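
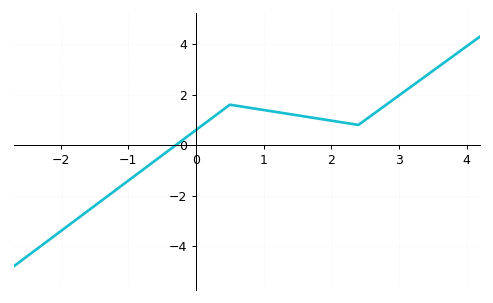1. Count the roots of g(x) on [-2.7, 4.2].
1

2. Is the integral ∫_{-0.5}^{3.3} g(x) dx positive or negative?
positive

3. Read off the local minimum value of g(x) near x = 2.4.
0.8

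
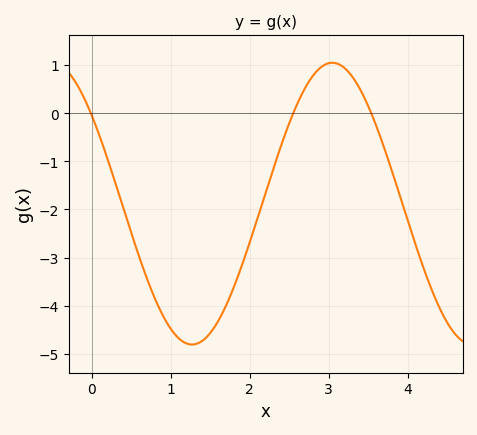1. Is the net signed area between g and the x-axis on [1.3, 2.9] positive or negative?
negative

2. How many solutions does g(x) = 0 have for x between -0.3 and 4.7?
3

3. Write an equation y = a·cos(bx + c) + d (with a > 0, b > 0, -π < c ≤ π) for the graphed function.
y = 2.93cos(1.77x + 0.892) - 1.88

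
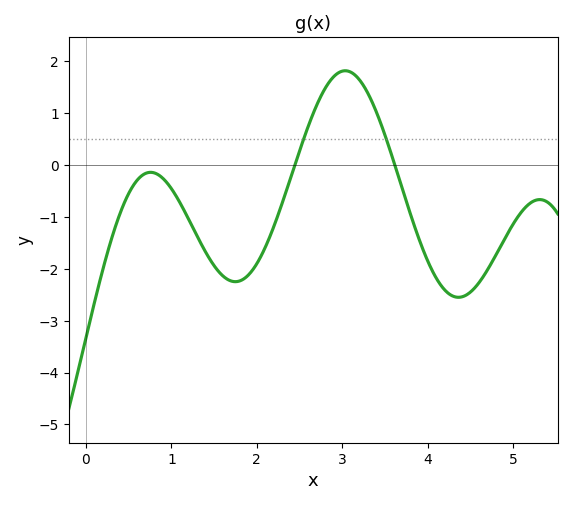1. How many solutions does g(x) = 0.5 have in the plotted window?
2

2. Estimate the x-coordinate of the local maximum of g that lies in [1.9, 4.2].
3.04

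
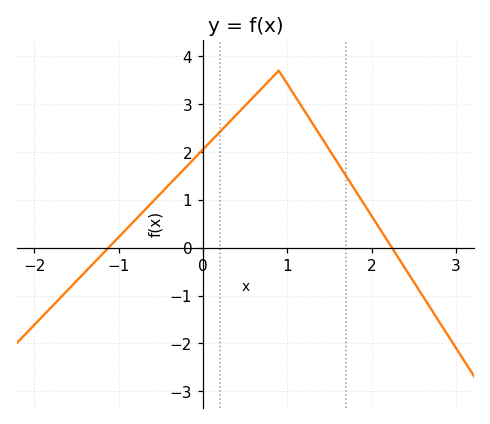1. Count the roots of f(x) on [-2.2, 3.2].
2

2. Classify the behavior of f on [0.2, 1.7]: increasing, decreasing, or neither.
neither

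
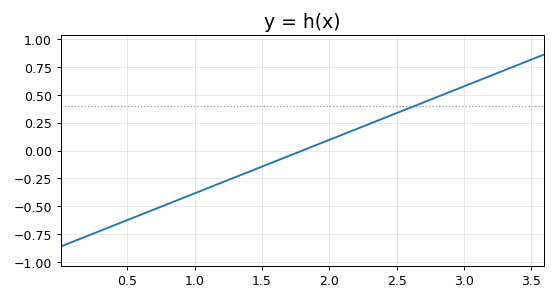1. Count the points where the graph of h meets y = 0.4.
1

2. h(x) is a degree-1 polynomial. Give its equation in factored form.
y = 0.48(x - 1.8)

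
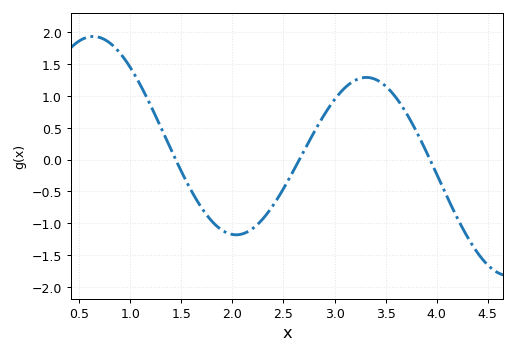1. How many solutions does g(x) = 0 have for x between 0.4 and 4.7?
3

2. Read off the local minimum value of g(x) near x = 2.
-1.2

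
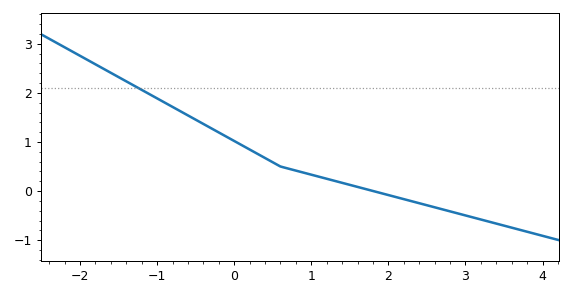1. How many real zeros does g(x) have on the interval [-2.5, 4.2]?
1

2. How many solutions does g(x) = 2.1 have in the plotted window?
1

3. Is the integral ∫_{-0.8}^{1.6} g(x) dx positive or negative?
positive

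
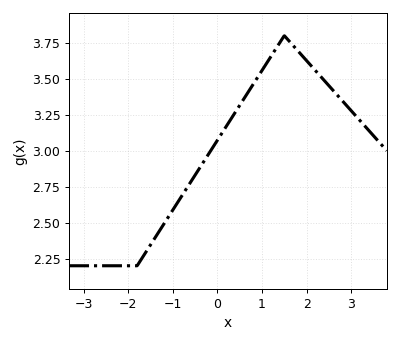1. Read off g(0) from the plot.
3.07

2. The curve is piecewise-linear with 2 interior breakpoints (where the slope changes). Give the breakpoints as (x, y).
(-1.8, 2.2); (1.5, 3.8)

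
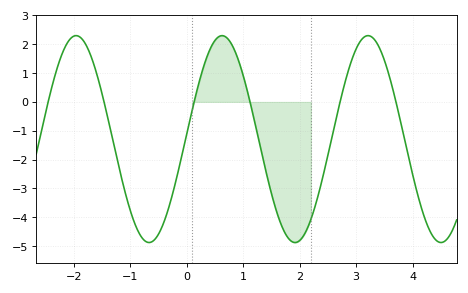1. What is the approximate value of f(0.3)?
1.2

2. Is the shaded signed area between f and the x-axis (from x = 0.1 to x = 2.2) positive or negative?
negative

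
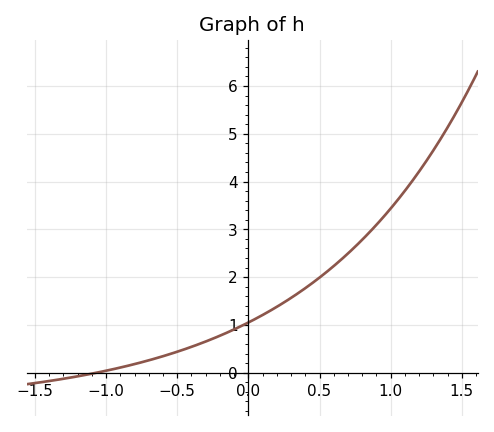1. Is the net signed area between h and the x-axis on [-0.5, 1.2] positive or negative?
positive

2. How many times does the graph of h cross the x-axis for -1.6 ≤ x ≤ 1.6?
1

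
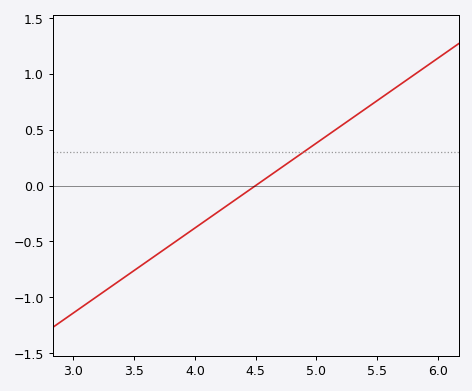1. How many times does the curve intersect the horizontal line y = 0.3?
1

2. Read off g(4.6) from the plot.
0.1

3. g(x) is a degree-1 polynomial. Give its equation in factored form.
y = 0.76(x - 4.5)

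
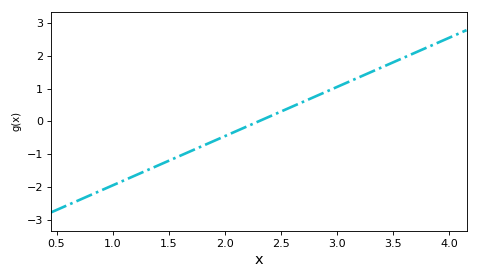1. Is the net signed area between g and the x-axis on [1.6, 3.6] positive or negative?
positive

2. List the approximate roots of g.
2.3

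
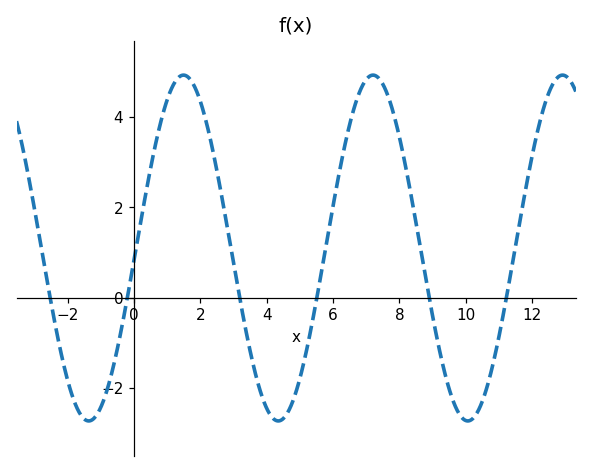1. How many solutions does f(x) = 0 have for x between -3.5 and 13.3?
6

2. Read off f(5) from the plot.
-1.79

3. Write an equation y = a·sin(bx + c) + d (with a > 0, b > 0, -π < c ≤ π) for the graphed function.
y = 3.83sin(1.1x - 0.07) + 1.1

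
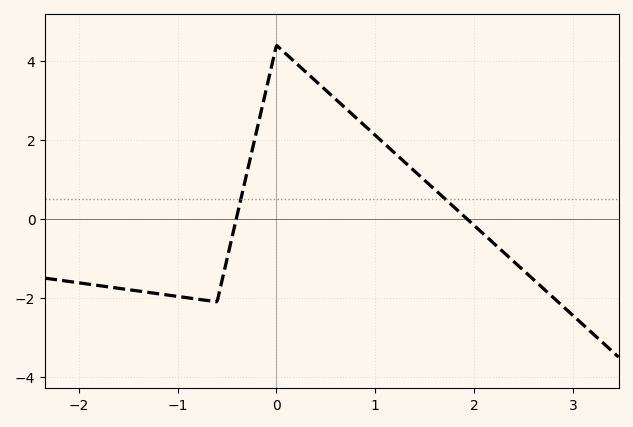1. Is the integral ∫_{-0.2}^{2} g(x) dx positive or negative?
positive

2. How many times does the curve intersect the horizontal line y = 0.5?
2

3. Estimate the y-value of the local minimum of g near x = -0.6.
-2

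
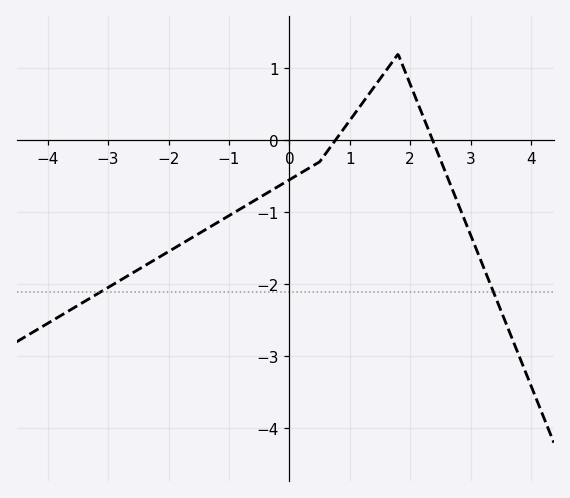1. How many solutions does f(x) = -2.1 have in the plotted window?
2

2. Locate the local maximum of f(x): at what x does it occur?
1.8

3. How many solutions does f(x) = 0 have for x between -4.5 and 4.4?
2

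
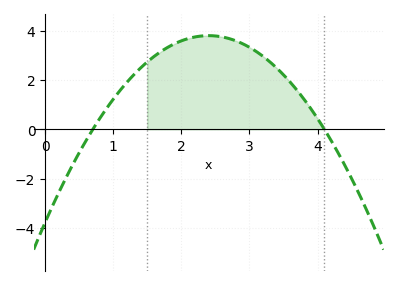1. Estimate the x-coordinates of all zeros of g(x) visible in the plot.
0.7, 4.1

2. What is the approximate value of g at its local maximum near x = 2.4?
3.8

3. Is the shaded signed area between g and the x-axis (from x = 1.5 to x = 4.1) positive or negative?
positive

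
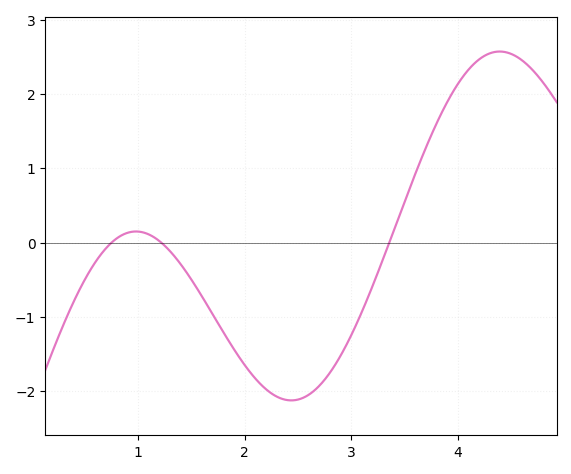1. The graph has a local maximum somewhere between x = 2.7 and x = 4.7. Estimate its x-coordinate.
4.4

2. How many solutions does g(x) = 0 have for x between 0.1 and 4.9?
3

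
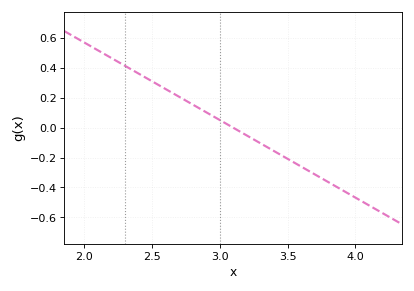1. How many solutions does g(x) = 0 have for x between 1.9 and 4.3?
1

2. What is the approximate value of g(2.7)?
0.208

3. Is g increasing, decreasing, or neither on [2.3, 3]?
decreasing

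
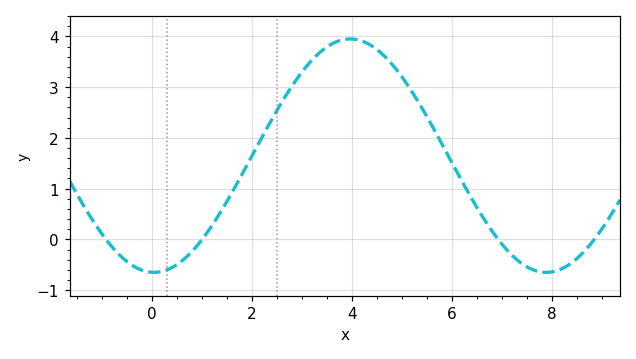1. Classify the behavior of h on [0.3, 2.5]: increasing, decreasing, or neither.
increasing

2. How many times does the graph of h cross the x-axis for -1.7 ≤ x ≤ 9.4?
4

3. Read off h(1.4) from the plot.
0.588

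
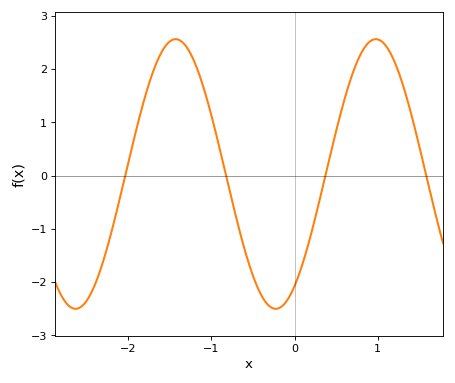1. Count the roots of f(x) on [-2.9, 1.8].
4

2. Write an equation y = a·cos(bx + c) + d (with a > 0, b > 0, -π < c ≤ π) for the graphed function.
y = 2.53cos(2.61x - 2.55) + 0.03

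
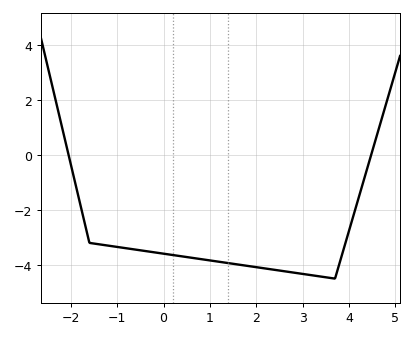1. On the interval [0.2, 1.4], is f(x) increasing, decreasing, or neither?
decreasing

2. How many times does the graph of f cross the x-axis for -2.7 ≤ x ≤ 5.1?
2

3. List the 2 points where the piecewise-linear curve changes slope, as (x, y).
(-1.6, -3.2); (3.7, -4.5)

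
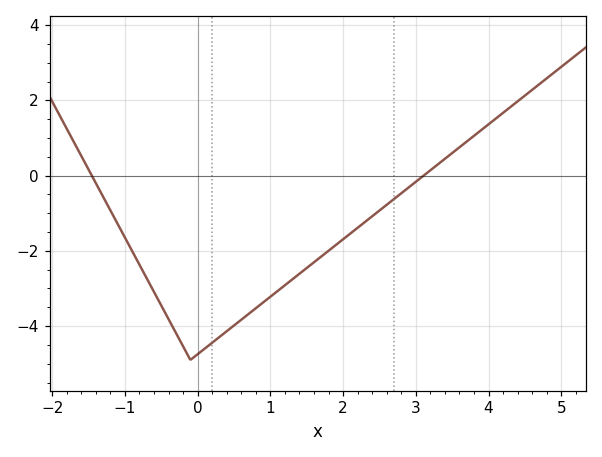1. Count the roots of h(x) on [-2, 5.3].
2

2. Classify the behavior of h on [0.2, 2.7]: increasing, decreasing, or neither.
increasing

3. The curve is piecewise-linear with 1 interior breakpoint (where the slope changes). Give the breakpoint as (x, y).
(-0.1, -4.9)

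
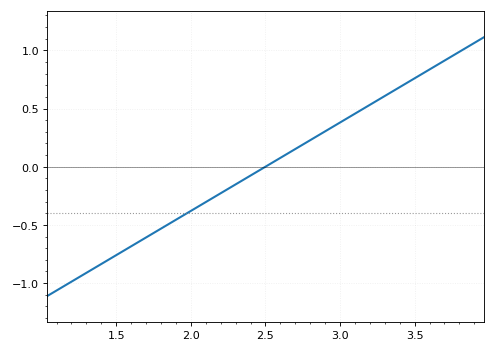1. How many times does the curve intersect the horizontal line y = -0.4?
1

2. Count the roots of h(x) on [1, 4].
1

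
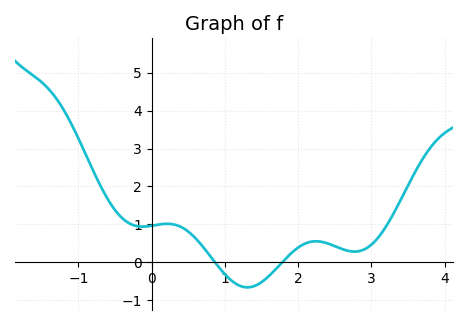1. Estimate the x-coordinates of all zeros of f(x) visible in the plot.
0.864, 1.78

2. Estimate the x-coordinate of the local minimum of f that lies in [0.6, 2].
1.3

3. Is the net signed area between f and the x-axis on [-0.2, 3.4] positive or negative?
positive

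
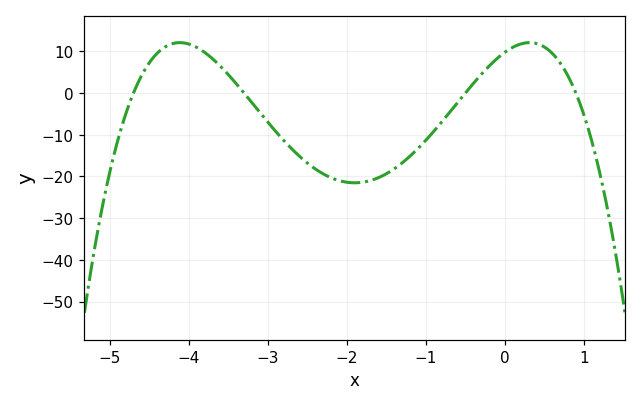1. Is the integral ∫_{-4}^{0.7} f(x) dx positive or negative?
negative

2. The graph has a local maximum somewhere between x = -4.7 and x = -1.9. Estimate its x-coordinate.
-4.1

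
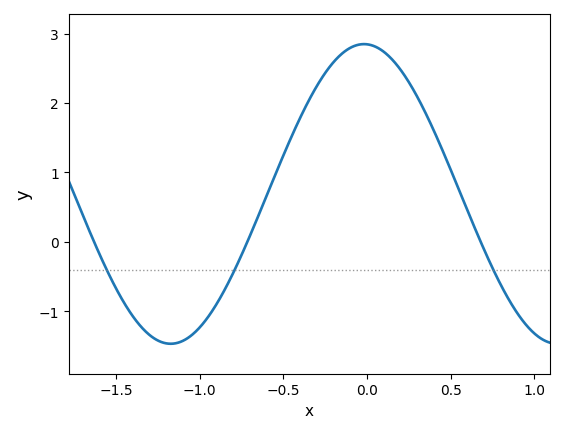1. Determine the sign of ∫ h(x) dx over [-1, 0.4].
positive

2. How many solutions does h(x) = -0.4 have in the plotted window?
3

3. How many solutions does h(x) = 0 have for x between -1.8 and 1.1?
3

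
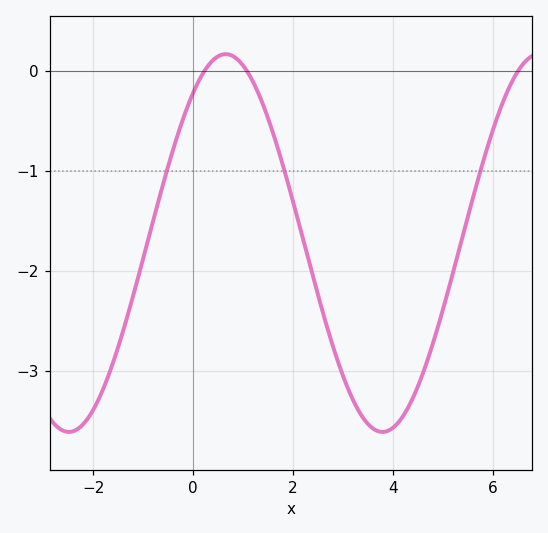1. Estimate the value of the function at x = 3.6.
-3.6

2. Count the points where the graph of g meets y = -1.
3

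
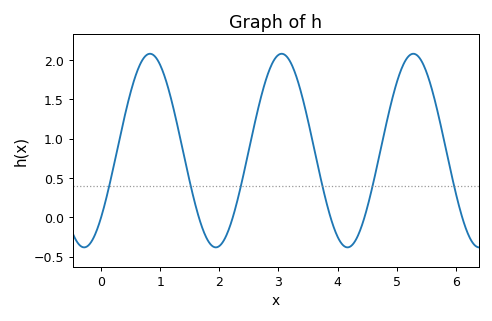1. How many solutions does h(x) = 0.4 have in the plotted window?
6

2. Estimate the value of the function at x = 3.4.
1.54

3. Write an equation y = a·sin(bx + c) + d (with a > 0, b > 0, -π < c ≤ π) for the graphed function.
y = 1.23sin(2.82x - 0.762) + 0.85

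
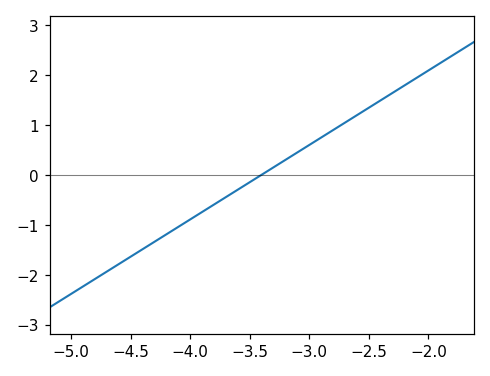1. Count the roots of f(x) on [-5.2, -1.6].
1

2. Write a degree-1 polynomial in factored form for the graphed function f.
y = 1.49(x + 3.4)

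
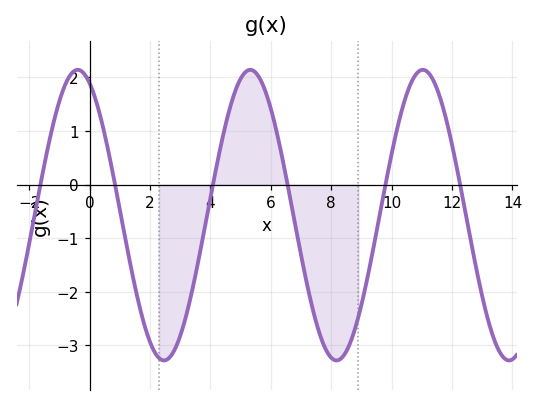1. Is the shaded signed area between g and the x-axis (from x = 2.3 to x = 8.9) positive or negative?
negative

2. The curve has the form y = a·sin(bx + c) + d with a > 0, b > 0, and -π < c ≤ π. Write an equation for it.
y = 2.71sin(1.1x + 2) - 0.57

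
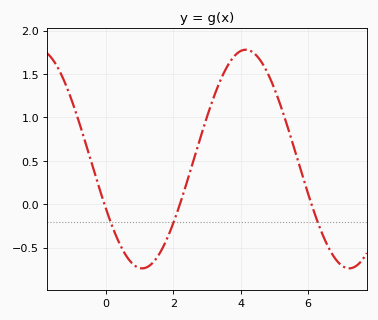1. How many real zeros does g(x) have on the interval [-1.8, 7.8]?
3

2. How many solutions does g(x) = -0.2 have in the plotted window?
3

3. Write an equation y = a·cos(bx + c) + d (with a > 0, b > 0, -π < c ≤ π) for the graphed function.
y = 1.26cos(1x + 2) + 0.52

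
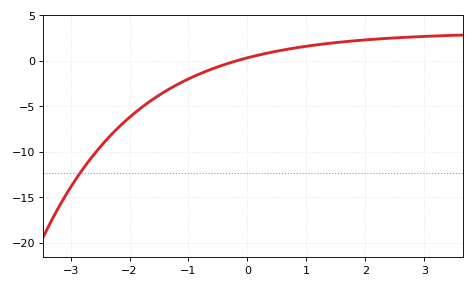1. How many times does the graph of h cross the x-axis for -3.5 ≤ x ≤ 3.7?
1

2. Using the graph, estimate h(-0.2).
0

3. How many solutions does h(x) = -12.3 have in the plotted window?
1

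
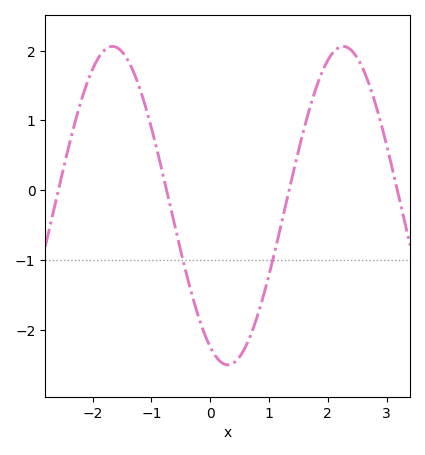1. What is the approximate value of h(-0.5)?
-0.875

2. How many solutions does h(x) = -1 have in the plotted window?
2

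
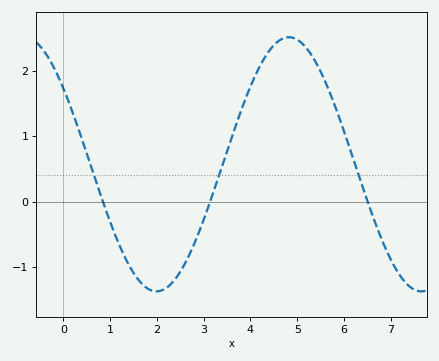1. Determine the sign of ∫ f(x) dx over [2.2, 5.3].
positive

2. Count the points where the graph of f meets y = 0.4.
3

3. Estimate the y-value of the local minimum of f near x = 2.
-1.37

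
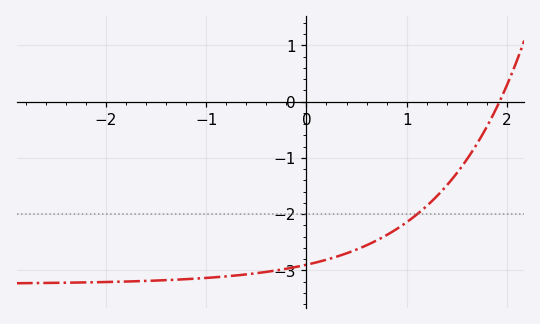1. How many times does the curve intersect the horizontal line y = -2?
1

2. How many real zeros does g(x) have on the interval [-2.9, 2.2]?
1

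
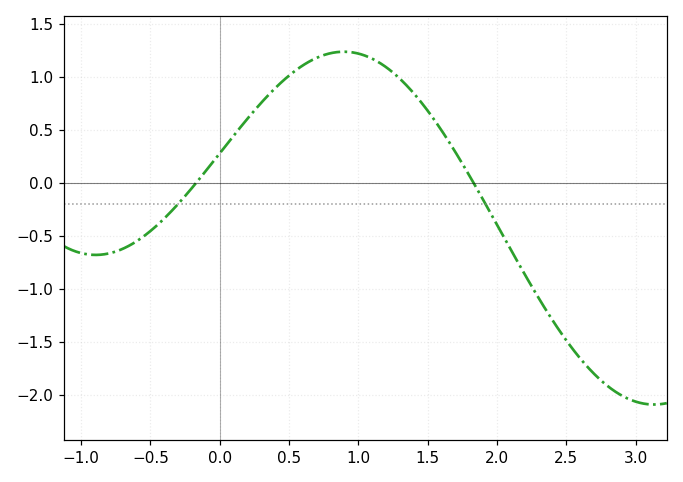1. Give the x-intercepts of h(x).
-0.171, 1.83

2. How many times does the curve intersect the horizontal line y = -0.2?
2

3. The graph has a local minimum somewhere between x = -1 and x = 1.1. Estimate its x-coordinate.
-0.894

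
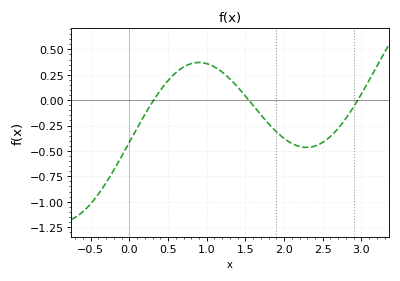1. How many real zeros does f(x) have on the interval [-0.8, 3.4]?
3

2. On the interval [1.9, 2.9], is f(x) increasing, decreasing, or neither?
neither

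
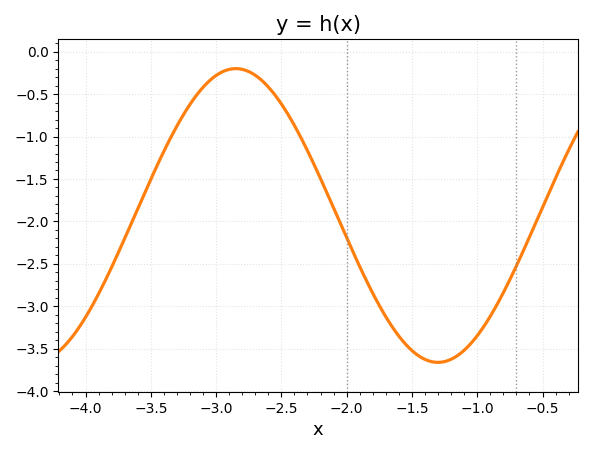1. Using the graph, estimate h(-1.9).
-2.53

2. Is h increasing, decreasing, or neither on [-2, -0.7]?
neither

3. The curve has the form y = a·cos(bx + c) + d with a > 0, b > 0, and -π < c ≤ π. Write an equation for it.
y = 1.73cos(2.03x - 0.5) - 1.93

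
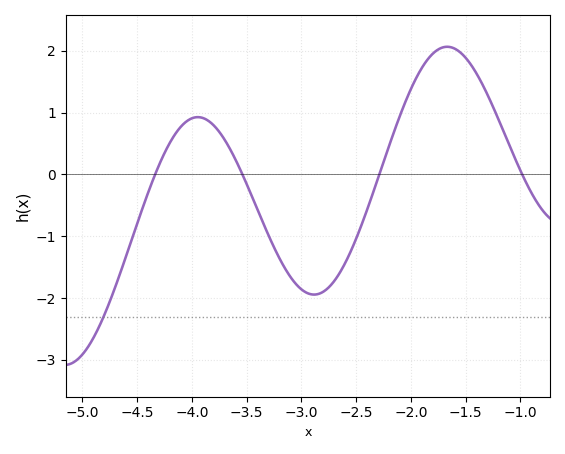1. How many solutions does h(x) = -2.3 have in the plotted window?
1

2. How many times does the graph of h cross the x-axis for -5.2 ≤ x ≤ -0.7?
4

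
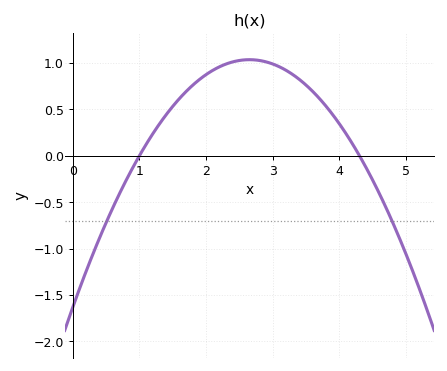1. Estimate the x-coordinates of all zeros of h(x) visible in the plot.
1, 4.3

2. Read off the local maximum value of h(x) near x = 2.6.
1.05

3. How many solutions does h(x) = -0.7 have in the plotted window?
2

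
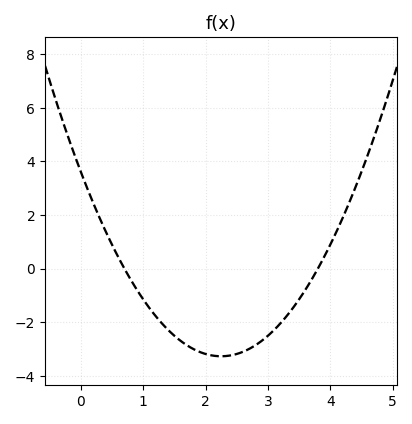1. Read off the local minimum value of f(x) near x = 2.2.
-3.27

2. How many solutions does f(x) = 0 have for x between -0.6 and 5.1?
2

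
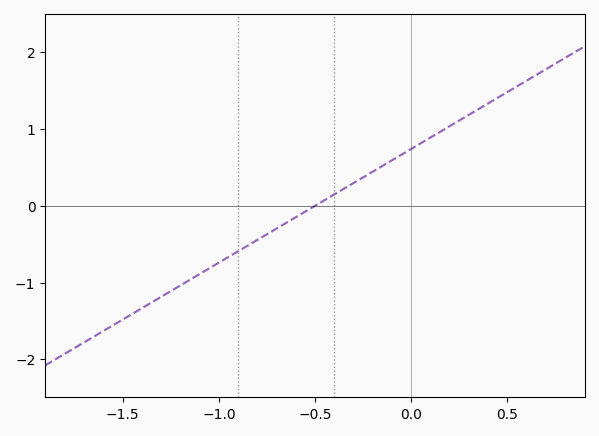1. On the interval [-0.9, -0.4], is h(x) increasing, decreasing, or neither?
increasing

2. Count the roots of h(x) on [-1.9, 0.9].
1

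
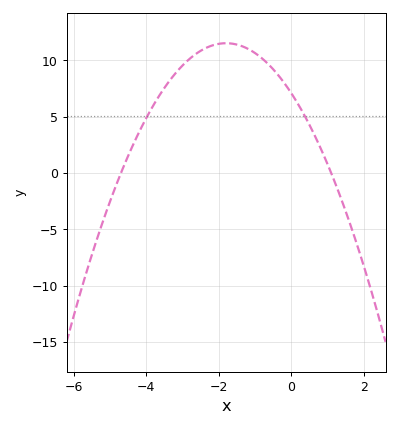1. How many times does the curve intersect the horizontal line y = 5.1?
2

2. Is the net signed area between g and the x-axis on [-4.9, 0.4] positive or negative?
positive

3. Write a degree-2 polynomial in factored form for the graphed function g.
y = -1.37(x + 4.7)(x - 1.1)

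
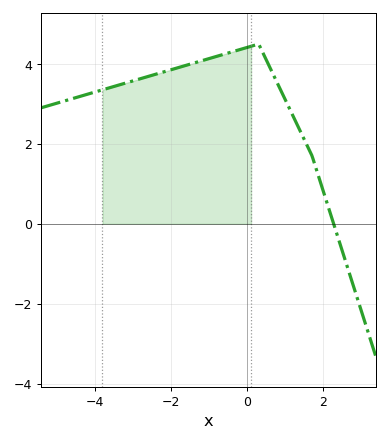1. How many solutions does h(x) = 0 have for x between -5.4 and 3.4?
1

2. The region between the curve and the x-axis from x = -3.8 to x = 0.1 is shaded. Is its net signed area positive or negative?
positive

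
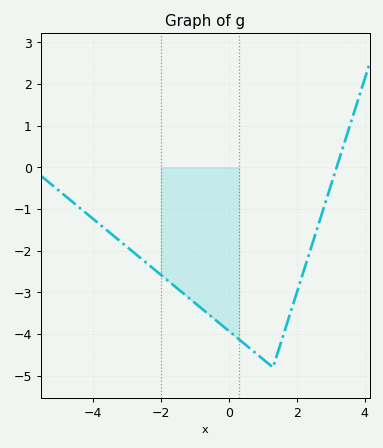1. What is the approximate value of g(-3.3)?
-1.7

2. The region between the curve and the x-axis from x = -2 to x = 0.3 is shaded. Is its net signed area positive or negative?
negative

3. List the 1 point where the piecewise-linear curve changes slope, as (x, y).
(1.3, -4.8)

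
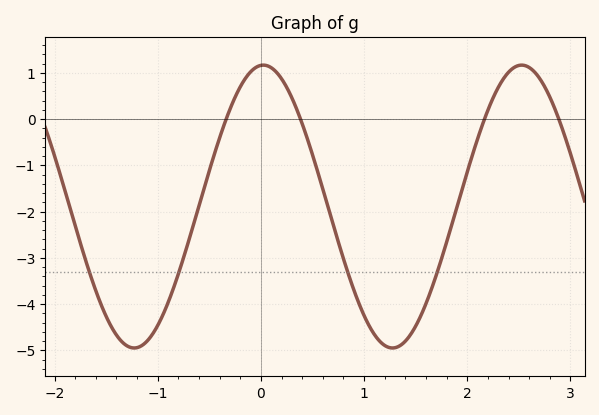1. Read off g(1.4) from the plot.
-4.8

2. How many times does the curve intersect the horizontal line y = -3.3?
4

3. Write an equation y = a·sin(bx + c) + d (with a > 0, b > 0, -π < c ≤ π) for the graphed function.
y = 3.06sin(2.51x + 1.51) - 1.89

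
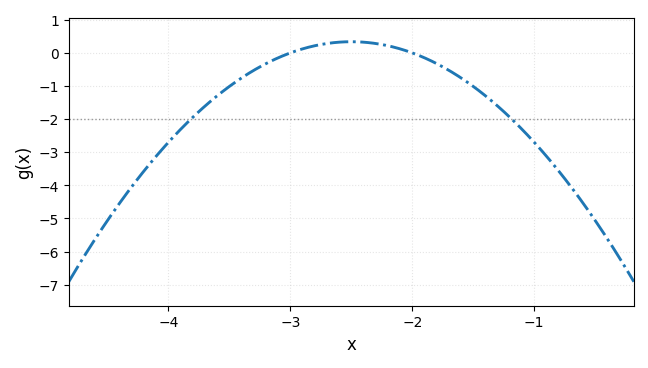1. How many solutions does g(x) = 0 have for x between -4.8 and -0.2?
2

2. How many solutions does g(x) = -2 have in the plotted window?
2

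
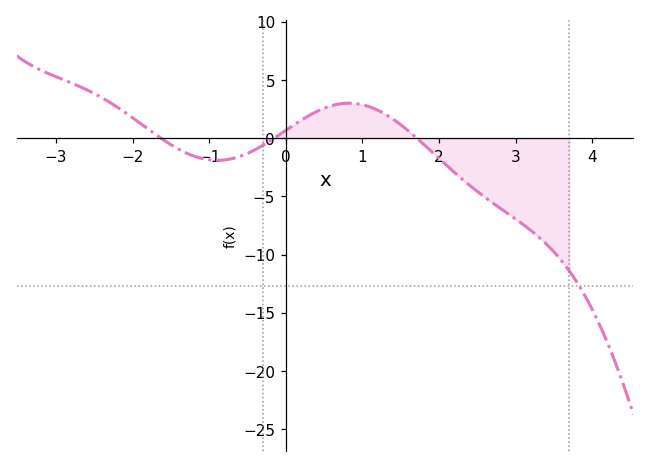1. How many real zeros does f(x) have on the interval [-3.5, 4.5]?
3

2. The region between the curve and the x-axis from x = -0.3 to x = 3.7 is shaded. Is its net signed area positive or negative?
negative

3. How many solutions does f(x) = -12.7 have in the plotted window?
1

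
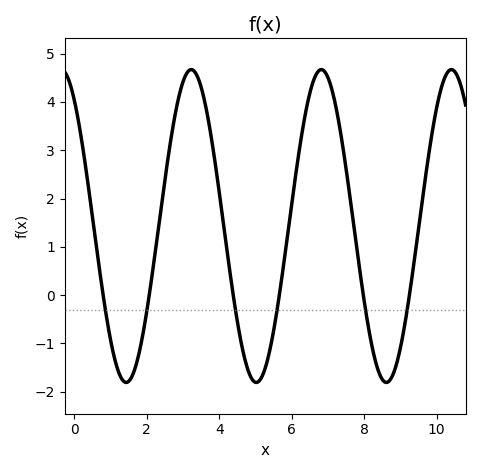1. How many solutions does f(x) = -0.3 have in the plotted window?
6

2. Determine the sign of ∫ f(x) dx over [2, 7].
positive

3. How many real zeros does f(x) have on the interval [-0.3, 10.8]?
6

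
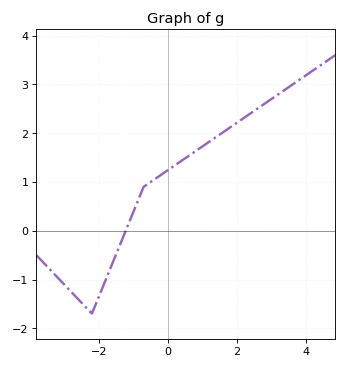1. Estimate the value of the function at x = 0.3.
1.4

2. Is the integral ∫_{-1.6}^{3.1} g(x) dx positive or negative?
positive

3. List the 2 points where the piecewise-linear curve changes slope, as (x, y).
(-2.2, -1.7); (-0.7, 0.9)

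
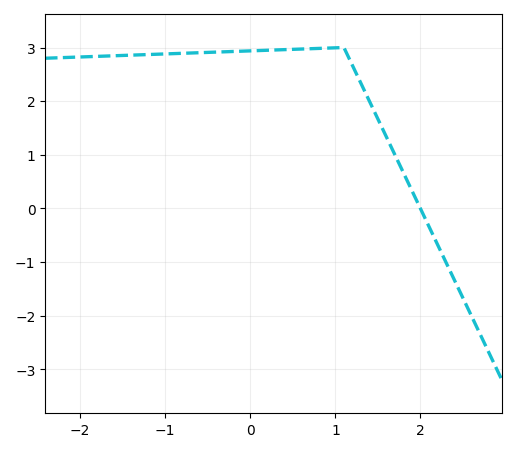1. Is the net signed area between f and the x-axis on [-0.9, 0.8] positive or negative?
positive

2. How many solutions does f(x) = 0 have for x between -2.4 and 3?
1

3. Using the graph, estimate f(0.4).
2.96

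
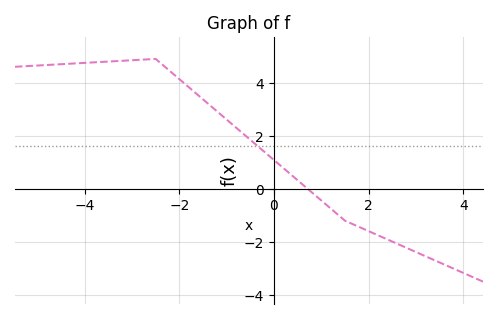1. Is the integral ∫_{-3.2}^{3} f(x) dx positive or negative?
positive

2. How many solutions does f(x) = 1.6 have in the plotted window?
1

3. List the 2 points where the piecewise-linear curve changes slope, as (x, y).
(-2.5, 4.9); (1.5, -1.2)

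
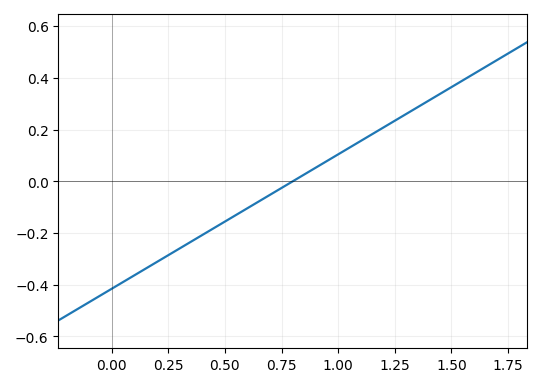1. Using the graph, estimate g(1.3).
0.26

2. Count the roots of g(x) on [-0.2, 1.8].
1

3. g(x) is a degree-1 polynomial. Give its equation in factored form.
y = 0.52(x - 0.8)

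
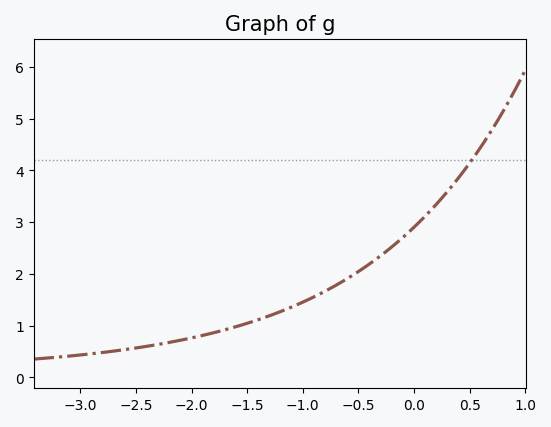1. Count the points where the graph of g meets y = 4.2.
1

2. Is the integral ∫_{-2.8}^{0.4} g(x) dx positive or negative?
positive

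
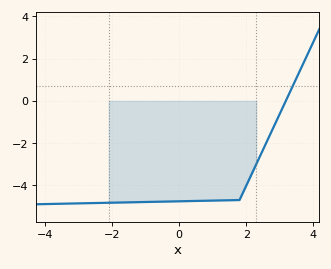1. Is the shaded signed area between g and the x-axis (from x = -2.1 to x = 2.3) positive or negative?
negative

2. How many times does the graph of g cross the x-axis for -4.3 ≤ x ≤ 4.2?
1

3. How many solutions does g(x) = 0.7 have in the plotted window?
1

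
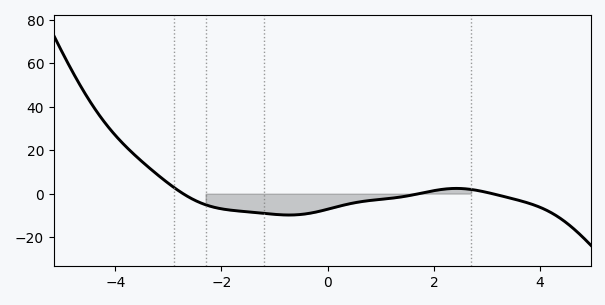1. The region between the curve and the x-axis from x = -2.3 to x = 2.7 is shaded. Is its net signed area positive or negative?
negative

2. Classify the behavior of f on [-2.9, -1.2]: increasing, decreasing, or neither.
decreasing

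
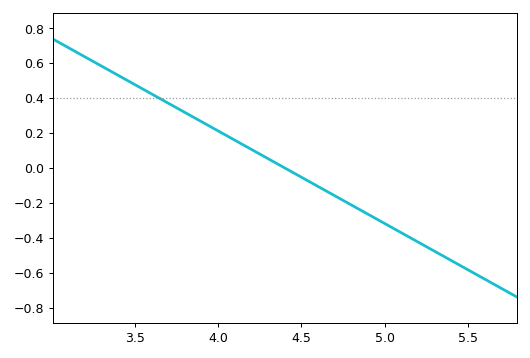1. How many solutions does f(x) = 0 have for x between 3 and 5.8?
1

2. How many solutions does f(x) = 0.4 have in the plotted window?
1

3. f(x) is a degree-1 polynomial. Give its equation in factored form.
y = -0.53(x - 4.4)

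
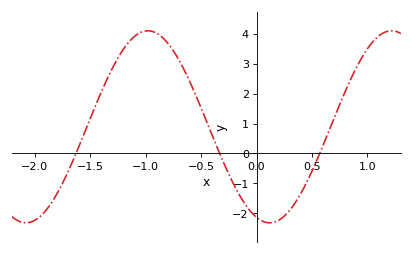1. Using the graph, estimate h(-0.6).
2.4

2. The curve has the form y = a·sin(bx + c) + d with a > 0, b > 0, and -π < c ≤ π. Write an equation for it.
y = 3.21sin(2.9x - 1.9) + 0.89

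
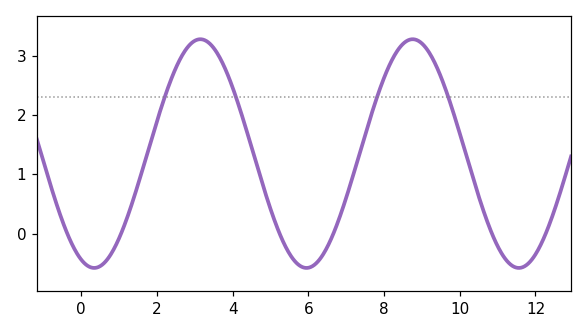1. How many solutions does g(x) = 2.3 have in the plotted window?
4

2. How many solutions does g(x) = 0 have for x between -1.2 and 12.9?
6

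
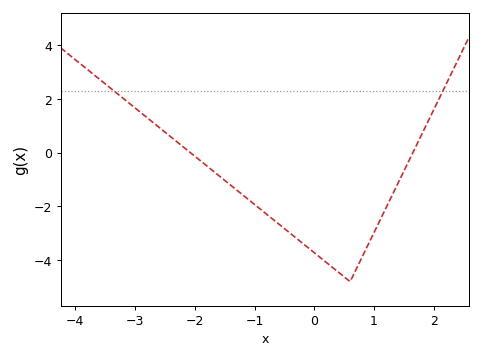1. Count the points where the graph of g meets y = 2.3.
2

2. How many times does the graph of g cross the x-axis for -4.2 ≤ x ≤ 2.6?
2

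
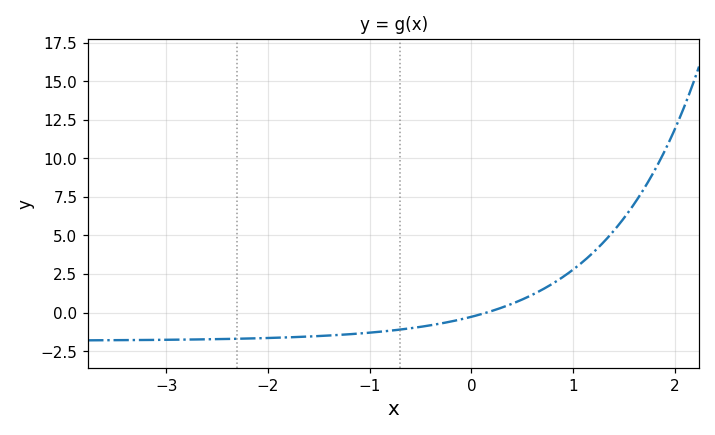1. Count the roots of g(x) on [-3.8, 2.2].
1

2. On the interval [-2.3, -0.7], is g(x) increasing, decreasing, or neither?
increasing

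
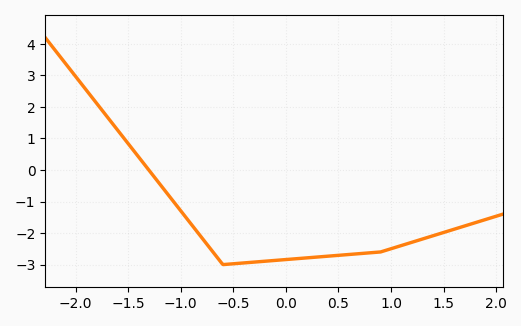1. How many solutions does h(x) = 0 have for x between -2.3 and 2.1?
1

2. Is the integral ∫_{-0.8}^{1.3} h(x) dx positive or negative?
negative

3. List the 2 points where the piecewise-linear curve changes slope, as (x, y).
(-0.6, -3); (0.9, -2.6)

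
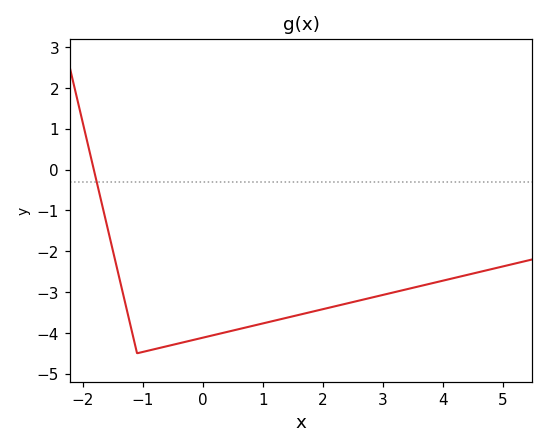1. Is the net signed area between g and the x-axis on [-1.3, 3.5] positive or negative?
negative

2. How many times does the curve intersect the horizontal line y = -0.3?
1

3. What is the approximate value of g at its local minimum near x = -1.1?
-4.5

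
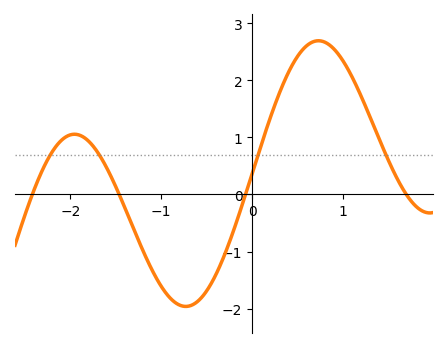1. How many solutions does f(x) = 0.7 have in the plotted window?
4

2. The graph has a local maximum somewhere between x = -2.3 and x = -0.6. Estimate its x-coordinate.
-1.96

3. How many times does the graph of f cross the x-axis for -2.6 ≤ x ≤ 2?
4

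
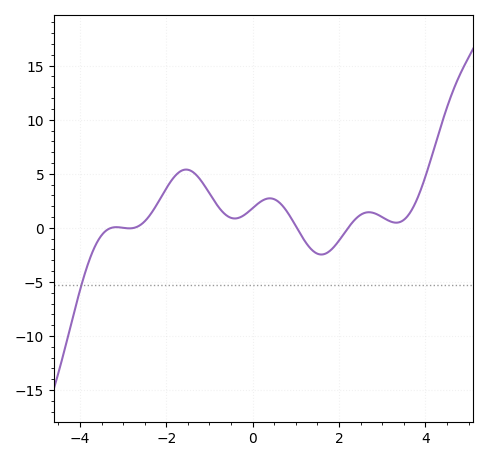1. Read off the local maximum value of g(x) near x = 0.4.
2.73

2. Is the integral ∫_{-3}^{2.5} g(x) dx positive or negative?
positive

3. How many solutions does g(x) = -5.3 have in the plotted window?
1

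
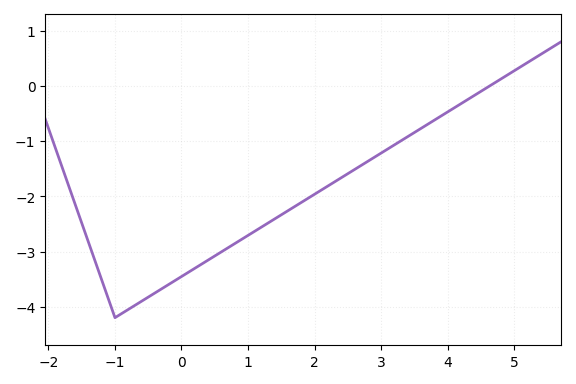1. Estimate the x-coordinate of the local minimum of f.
-1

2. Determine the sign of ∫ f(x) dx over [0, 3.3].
negative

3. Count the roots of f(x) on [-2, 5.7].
1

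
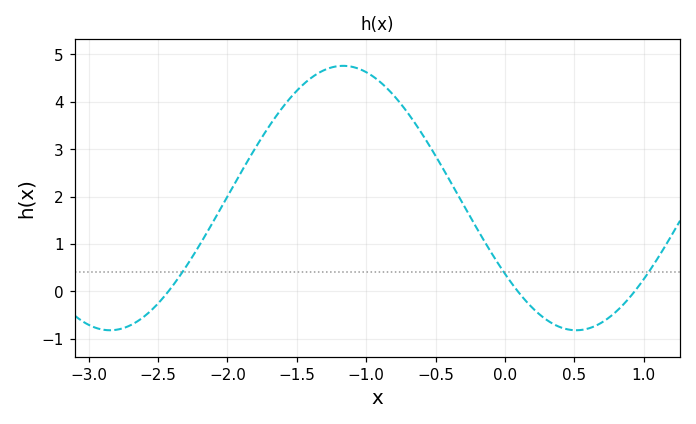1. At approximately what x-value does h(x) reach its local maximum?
-1.17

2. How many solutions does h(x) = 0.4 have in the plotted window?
3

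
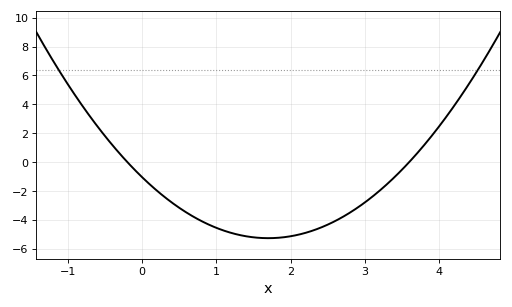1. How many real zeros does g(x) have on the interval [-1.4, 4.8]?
2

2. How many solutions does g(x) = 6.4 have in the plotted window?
2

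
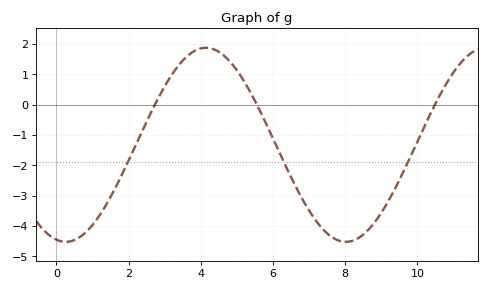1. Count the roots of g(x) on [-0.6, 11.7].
3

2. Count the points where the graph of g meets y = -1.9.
3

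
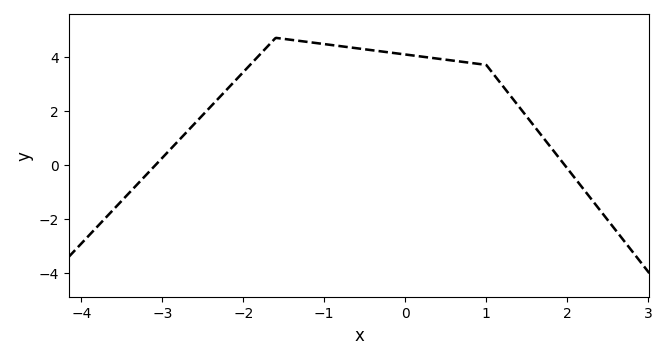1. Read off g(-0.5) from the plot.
4.28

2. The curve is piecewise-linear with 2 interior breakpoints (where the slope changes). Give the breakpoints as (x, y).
(-1.6, 4.7); (1, 3.7)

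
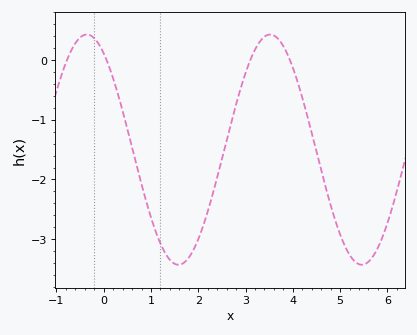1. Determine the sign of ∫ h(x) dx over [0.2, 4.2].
negative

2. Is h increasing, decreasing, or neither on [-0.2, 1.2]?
decreasing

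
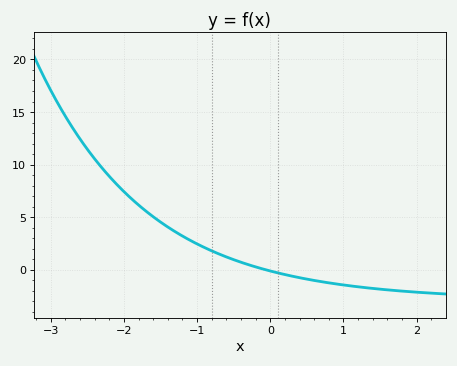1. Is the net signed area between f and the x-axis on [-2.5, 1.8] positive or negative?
positive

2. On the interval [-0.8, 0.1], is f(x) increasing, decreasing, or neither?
decreasing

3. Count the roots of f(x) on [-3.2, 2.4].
1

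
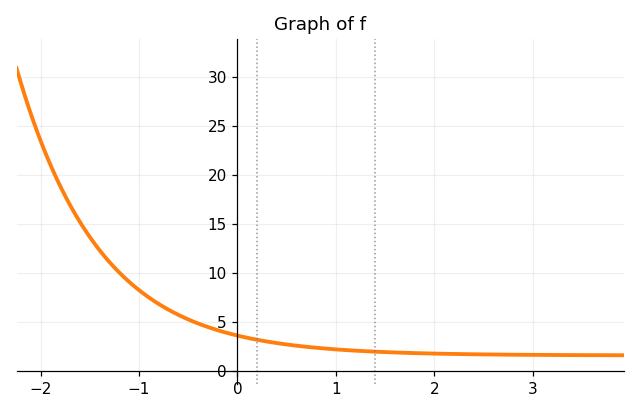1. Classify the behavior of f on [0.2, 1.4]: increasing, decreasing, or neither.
decreasing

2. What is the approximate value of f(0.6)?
2.5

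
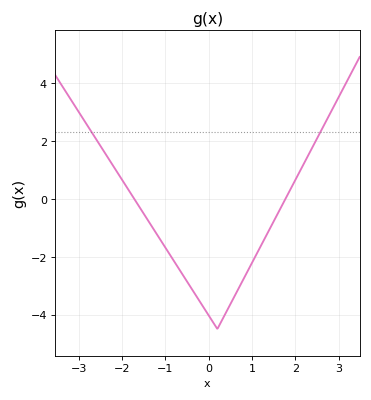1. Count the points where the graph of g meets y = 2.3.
2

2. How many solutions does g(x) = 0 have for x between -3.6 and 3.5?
2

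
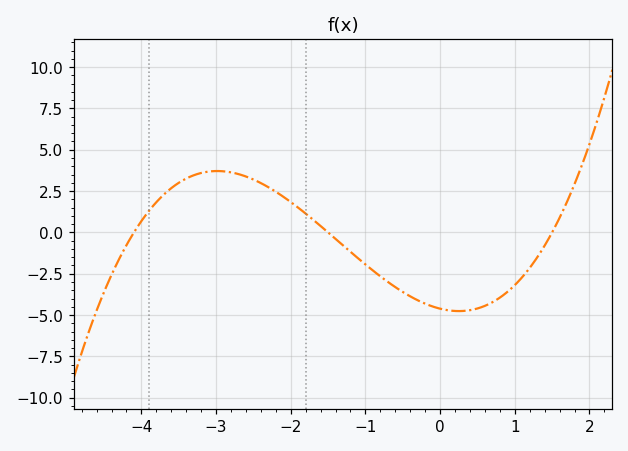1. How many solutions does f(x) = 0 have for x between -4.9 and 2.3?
3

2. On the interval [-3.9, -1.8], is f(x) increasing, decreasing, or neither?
neither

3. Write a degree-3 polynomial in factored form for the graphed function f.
y = 0.5(x + 4.1)(x + 1.5)(x - 1.5)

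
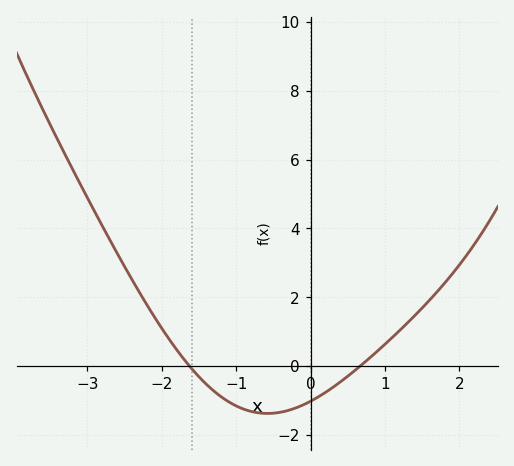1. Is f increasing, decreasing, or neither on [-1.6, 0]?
neither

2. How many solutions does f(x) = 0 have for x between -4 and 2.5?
2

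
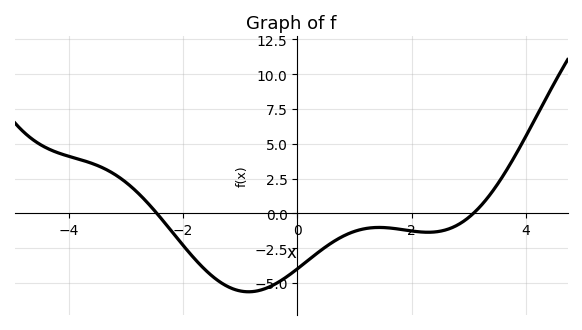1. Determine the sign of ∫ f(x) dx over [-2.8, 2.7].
negative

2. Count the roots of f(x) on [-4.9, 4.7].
2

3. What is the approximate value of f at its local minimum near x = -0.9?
-5.6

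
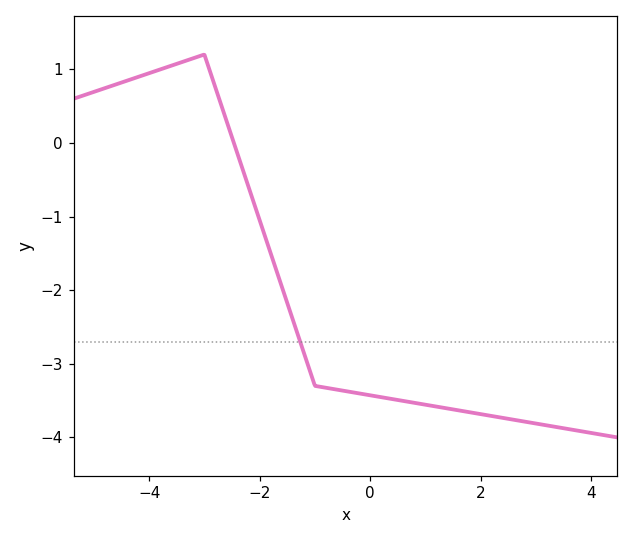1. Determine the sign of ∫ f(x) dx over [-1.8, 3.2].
negative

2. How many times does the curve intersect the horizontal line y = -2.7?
1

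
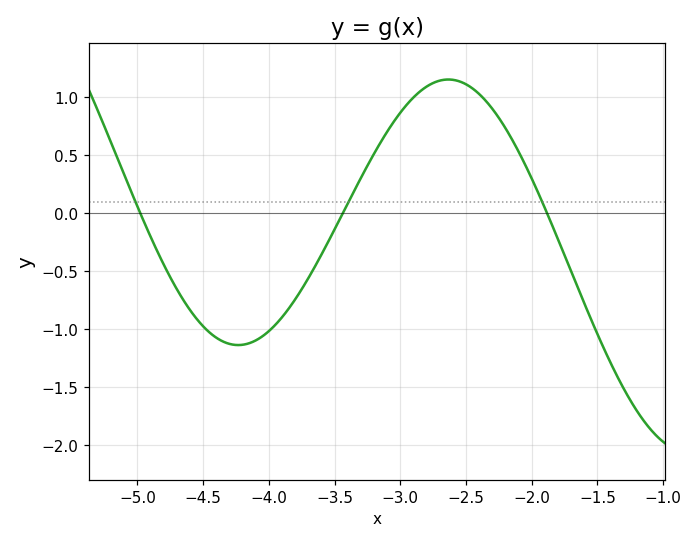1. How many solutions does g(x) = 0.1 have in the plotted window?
3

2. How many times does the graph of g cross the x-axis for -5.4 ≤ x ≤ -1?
3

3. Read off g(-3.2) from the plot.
0.5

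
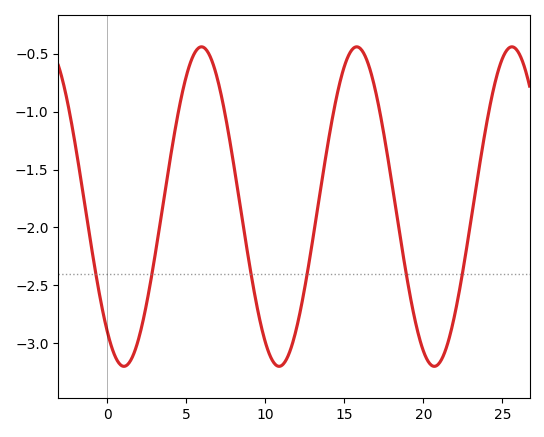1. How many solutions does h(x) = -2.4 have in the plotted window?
6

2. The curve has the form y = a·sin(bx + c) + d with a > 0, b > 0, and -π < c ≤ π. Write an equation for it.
y = 1.38sin(0.64x - 2.25) - 1.82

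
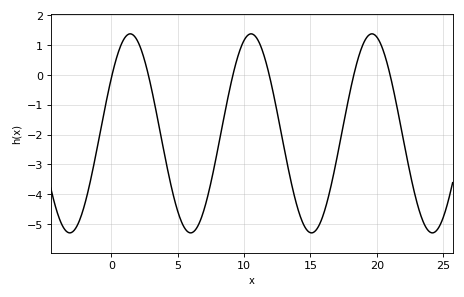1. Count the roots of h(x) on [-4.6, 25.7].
6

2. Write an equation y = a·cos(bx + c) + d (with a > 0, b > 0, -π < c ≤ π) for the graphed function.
y = 3.34cos(0.69x - 0.98) - 1.96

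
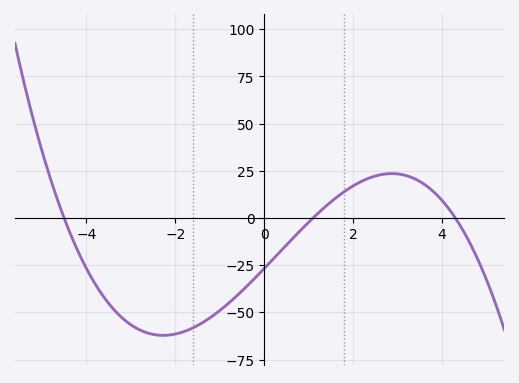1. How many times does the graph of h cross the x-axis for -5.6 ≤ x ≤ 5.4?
3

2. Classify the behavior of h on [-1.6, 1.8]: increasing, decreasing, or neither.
increasing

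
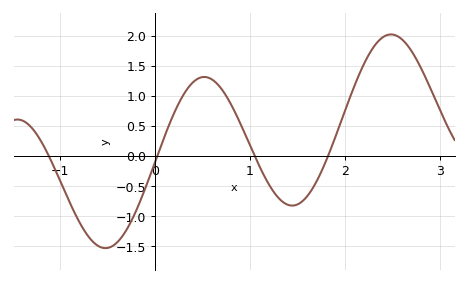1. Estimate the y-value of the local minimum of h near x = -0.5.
-1.53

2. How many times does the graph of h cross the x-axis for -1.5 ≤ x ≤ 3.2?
4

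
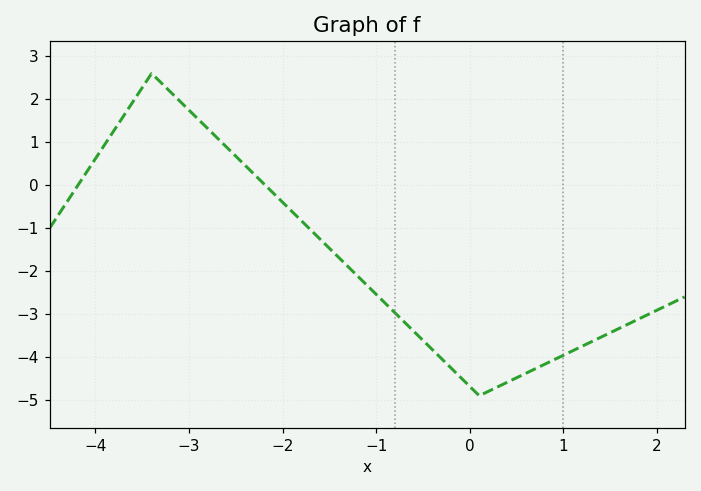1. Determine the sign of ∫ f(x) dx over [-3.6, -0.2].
negative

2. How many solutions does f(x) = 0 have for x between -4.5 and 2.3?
2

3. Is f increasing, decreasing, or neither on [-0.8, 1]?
neither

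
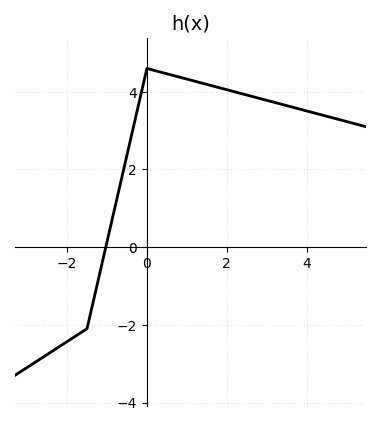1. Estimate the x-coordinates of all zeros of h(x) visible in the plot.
-1.03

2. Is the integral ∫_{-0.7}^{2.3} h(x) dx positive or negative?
positive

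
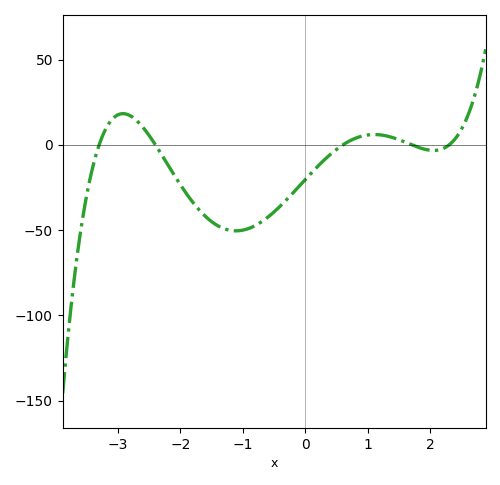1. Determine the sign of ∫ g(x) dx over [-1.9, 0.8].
negative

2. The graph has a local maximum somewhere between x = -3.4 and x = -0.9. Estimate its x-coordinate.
-2.9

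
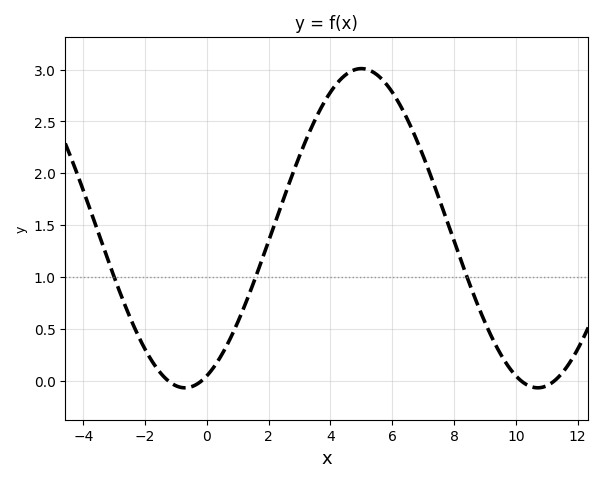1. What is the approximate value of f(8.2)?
1.2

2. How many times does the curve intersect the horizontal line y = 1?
3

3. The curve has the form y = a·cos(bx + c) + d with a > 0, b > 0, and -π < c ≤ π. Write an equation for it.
y = 1.54cos(0.55x - 2.8) + 1.47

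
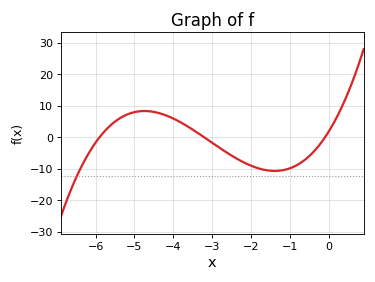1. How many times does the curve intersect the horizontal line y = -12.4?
1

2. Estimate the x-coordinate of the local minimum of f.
-1.39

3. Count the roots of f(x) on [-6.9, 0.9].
3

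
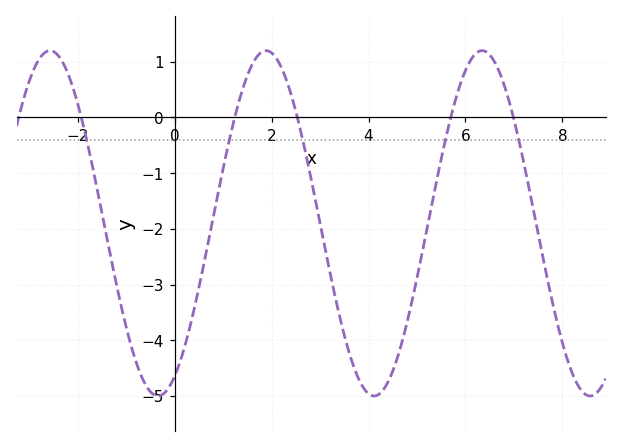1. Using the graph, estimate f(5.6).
-0.35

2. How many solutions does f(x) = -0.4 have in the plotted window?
5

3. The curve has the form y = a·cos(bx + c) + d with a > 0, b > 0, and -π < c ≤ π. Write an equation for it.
y = 3.1cos(1.41x - 2.66) - 1.9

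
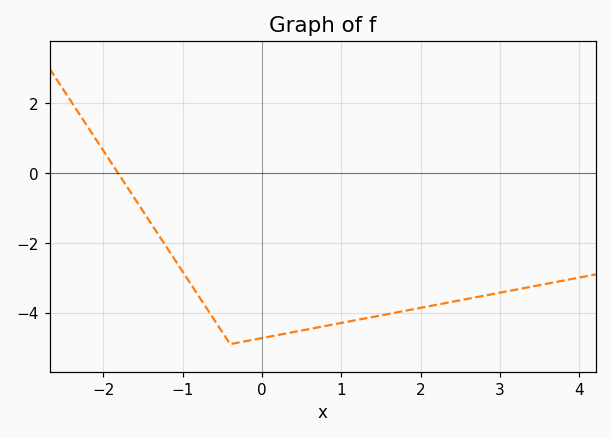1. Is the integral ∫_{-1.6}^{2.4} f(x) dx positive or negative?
negative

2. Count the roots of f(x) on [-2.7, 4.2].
1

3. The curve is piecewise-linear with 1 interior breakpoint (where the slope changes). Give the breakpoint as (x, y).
(-0.4, -4.9)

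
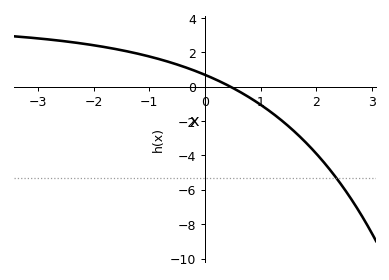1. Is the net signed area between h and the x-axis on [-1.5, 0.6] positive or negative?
positive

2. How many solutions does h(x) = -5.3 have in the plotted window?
1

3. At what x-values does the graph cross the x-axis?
0.457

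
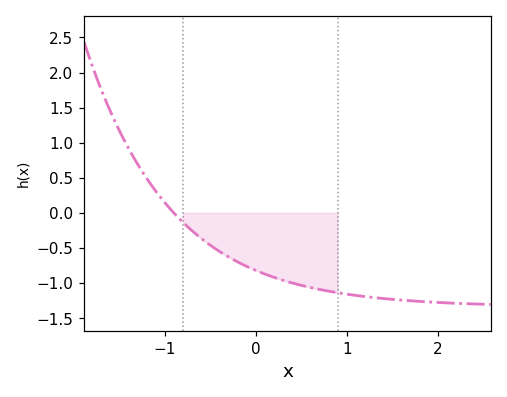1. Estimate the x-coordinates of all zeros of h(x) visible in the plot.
-0.902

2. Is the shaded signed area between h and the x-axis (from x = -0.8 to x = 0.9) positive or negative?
negative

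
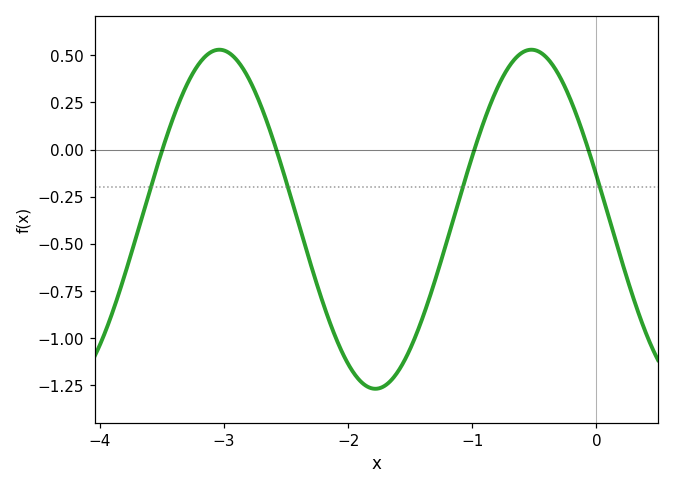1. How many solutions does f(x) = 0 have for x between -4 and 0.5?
4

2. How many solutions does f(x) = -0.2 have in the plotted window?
4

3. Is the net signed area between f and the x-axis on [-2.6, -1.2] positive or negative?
negative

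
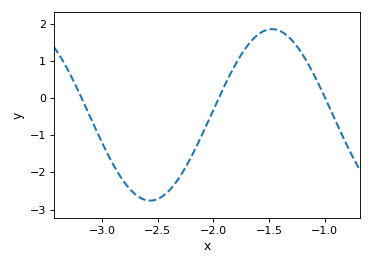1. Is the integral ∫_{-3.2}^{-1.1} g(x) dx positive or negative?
negative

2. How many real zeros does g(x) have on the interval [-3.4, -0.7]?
3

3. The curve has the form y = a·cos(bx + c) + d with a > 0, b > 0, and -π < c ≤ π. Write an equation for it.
y = 2.31cos(2.9x - 2.1) - 0.45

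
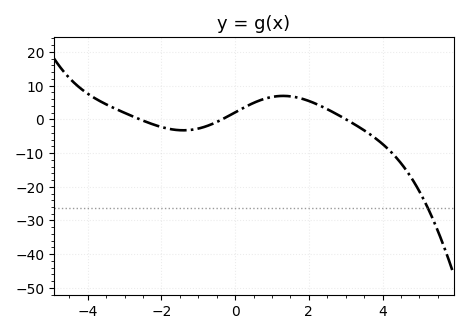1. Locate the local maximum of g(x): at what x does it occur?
1.4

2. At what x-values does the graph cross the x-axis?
-2.6, -0.4, 3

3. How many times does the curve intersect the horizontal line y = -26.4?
1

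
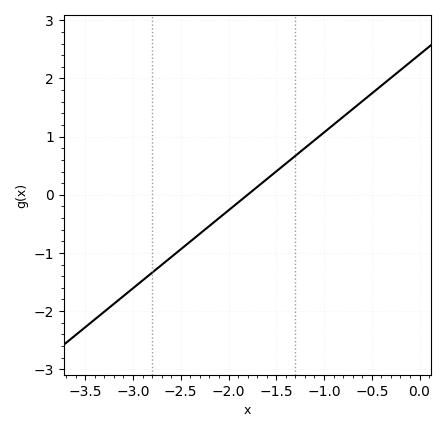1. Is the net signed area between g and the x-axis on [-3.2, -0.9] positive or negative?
negative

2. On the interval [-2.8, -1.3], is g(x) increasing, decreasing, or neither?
increasing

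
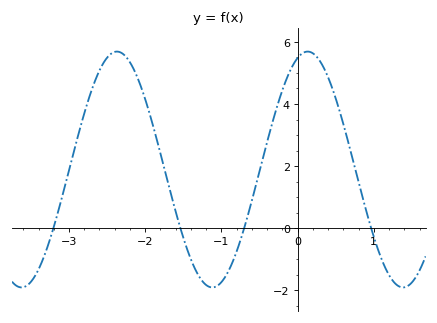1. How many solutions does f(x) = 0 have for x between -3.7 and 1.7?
4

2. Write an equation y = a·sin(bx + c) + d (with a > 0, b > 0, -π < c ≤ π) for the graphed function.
y = 3.8sin(2.51x + 1.24) + 1.89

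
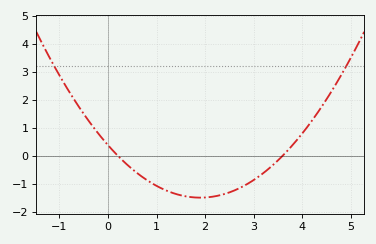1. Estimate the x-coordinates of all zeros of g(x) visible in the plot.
0.2, 3.6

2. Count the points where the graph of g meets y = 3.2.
2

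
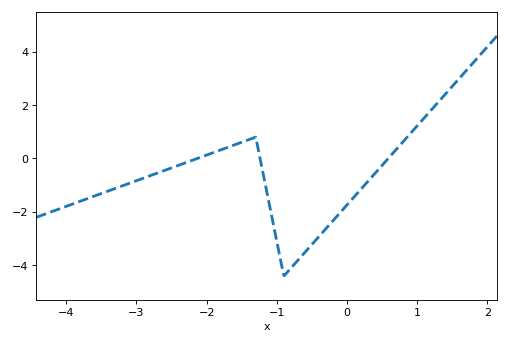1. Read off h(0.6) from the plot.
0.035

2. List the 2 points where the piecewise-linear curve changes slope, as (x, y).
(-1.3, 0.8); (-0.9, -4.4)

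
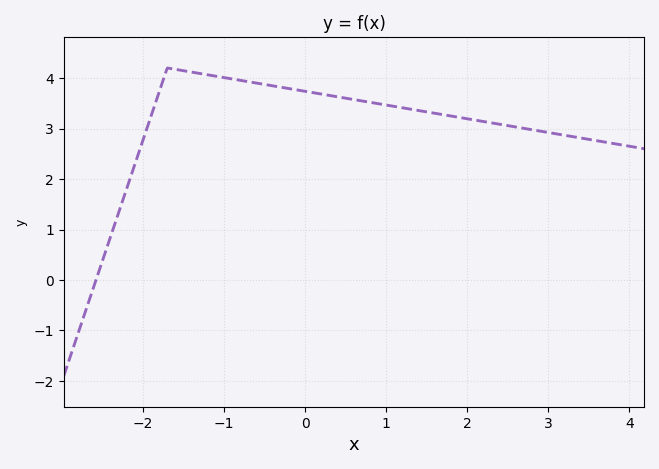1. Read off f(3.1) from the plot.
2.9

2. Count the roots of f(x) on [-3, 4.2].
1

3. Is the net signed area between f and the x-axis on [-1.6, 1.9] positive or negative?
positive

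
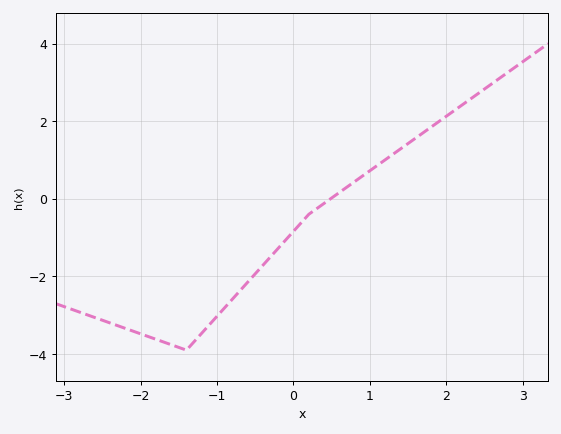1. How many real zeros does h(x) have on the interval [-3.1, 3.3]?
1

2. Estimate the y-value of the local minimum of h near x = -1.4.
-3.8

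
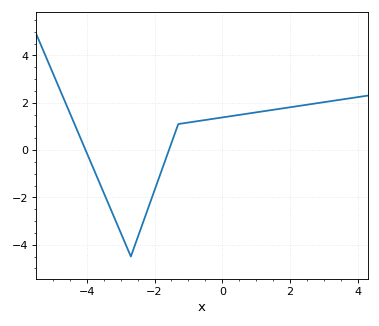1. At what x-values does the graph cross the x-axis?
-4.04, -1.57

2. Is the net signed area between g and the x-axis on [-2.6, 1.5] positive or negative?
positive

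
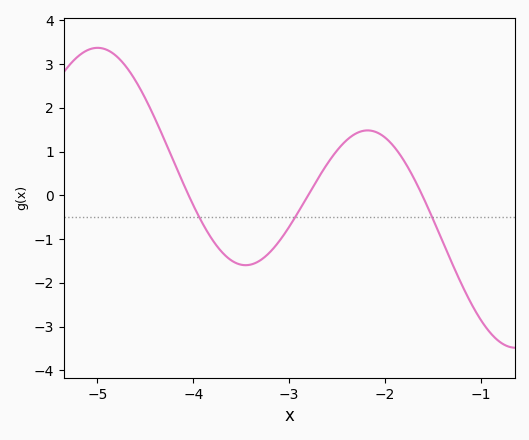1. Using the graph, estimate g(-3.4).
-1.6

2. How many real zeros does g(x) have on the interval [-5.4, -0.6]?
3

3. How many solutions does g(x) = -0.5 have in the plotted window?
3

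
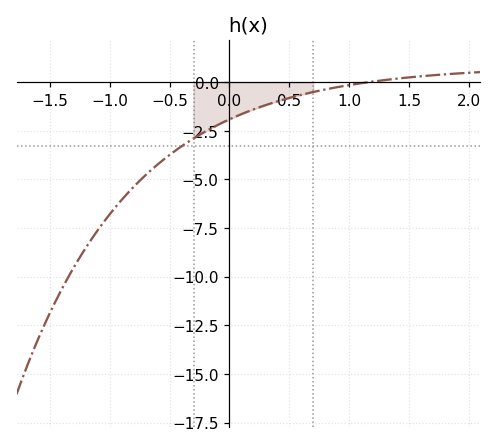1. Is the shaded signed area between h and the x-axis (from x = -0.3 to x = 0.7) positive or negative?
negative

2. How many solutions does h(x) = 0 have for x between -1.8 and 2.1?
1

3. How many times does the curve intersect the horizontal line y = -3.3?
1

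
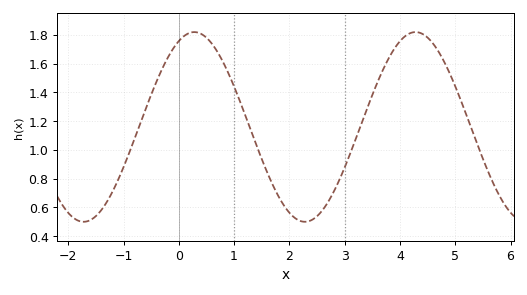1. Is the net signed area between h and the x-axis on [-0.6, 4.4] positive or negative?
positive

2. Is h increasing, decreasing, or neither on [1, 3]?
neither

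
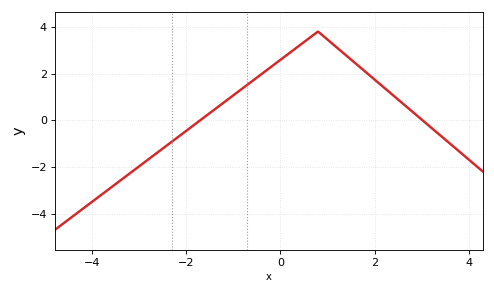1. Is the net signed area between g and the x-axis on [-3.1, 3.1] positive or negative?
positive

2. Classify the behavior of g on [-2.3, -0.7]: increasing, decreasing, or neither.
increasing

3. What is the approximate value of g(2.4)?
1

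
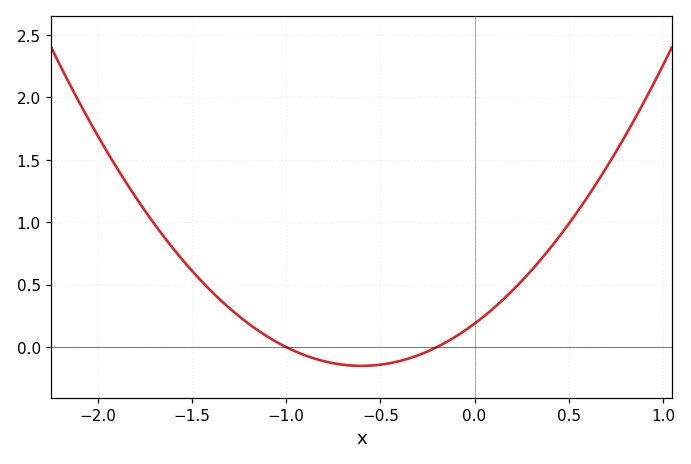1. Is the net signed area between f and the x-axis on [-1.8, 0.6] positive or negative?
positive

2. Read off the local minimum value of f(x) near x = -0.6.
-0.15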